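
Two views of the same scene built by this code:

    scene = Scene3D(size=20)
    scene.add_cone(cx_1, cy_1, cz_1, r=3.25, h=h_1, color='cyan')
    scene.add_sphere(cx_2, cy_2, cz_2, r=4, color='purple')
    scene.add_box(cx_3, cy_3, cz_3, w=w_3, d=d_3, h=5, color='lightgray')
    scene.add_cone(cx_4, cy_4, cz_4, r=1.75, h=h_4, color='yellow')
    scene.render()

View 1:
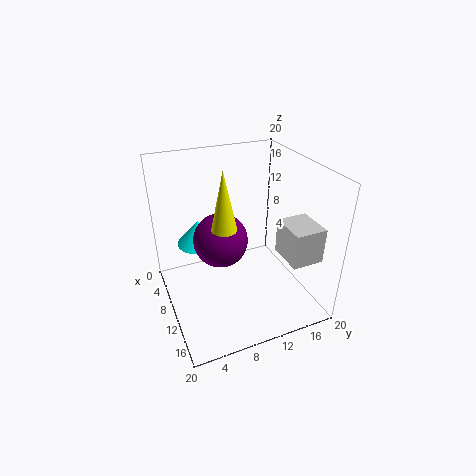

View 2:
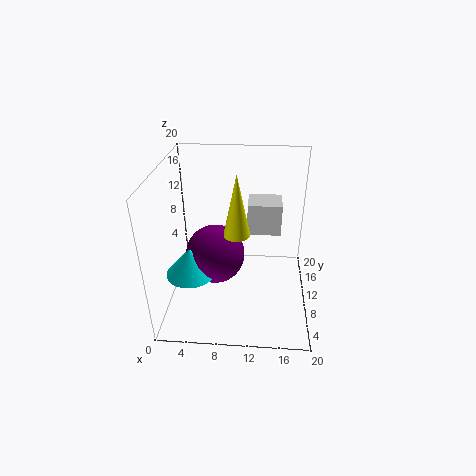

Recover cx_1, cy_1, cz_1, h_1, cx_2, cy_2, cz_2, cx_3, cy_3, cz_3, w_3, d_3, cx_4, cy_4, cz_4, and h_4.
cx_1 = 4
cy_1 = 6
cz_1 = 6.75
h_1 = 3.75
cx_2 = 7
cy_2 = 8.5
cz_2 = 8.25
cx_3 = 11
cy_3 = 15.5
cz_3 = 7.25
w_3 = 5.25
d_3 = 4.5
cx_4 = 10
cy_4 = 8
cz_4 = 11.75
h_4 = 8.25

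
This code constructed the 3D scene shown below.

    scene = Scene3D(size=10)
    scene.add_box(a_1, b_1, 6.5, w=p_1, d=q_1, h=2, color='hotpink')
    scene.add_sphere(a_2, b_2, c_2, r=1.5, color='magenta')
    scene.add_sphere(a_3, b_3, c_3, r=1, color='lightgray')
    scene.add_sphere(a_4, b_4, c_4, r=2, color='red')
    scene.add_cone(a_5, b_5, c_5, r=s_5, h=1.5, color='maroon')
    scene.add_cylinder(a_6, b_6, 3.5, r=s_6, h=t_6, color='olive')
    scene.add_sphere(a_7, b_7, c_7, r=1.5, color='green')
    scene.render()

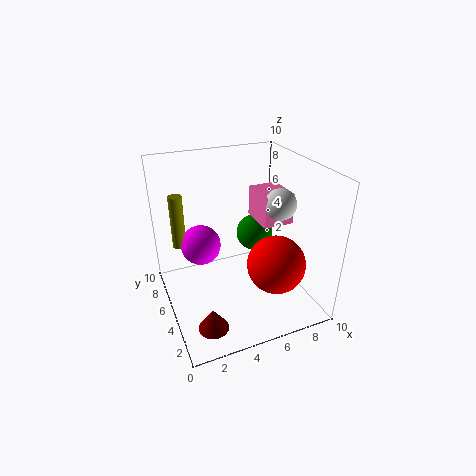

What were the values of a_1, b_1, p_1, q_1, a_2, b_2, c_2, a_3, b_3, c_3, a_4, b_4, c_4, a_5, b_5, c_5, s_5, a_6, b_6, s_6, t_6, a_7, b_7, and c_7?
a_1 = 6
b_1 = 3
p_1 = 2
q_1 = 2.5
a_2 = 3
b_2 = 7.5
c_2 = 3.5
a_3 = 7
b_3 = 3
c_3 = 8
a_4 = 7
b_4 = 3
c_4 = 3.5
a_5 = 2
b_5 = 2
c_5 = 0.5
s_5 = 1
a_6 = 1.5
b_6 = 8
s_6 = 0.5
t_6 = 4
a_7 = 8
b_7 = 8.5
c_7 = 3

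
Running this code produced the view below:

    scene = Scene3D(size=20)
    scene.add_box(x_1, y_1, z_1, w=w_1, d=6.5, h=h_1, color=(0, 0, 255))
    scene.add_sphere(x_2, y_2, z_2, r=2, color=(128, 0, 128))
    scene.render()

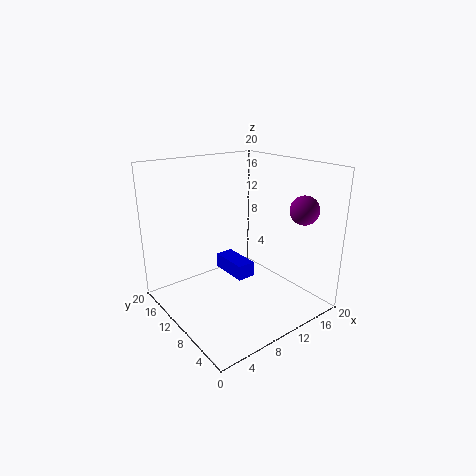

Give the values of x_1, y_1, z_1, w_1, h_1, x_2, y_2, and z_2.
x_1 = 13; y_1 = 13.5; z_1 = 0.5; w_1 = 3; h_1 = 2.5; x_2 = 17; y_2 = 4.5; z_2 = 14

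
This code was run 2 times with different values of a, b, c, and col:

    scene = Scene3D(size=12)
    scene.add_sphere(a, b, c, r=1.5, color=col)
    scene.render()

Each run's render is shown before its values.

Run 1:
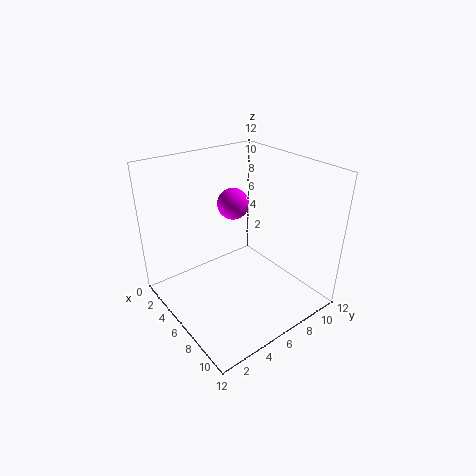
a = 2
b = 8.5
c = 7
col = 'magenta'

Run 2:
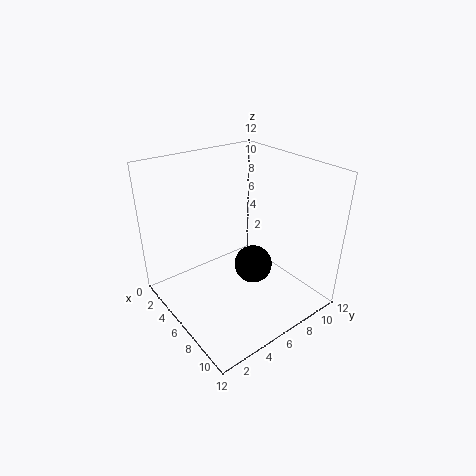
a = 8
b = 6
c = 4.5
col = 'black'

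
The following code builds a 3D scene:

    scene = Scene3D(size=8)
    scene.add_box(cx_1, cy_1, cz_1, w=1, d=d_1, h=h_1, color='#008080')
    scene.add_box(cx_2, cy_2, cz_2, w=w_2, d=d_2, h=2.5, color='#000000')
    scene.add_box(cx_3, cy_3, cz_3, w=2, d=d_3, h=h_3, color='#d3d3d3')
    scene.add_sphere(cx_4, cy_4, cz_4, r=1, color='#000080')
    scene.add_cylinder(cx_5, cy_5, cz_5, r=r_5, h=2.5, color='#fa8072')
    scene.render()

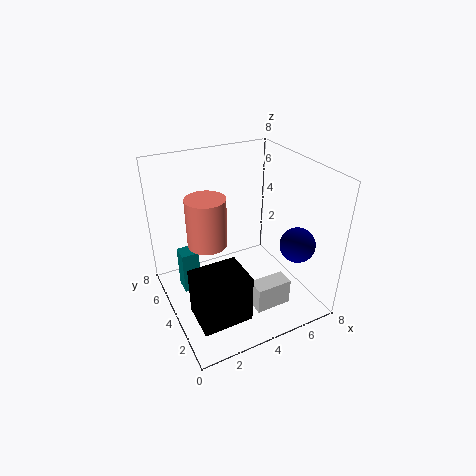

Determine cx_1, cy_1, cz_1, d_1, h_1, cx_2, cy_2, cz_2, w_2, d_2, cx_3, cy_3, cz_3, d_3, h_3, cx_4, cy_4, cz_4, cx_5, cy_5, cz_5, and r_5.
cx_1 = 1, cy_1 = 5, cz_1 = 0.5, d_1 = 1, h_1 = 2.5, cx_2 = 0.5, cy_2 = 0.5, cz_2 = 1.5, w_2 = 2.5, d_2 = 2, cx_3 = 4, cy_3 = 1.5, cz_3 = 0.5, d_3 = 1, h_3 = 1.5, cx_4 = 7, cy_4 = 2.5, cz_4 = 3.5, cx_5 = 2, cy_5 = 3.5, cz_5 = 4.5, r_5 = 1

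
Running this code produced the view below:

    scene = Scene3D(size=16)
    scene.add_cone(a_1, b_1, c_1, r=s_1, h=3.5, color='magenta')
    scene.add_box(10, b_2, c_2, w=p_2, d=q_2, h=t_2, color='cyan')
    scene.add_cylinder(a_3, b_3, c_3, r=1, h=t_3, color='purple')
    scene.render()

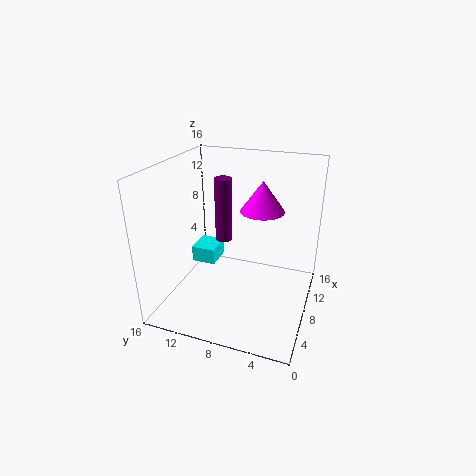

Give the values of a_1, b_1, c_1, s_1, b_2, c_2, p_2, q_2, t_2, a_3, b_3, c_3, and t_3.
a_1 = 10.5, b_1 = 6, c_1 = 10.5, s_1 = 2.5, b_2 = 12, c_2 = 2.5, p_2 = 3.5, q_2 = 3, t_2 = 2, a_3 = 10, b_3 = 10.5, c_3 = 6.5, t_3 = 7.5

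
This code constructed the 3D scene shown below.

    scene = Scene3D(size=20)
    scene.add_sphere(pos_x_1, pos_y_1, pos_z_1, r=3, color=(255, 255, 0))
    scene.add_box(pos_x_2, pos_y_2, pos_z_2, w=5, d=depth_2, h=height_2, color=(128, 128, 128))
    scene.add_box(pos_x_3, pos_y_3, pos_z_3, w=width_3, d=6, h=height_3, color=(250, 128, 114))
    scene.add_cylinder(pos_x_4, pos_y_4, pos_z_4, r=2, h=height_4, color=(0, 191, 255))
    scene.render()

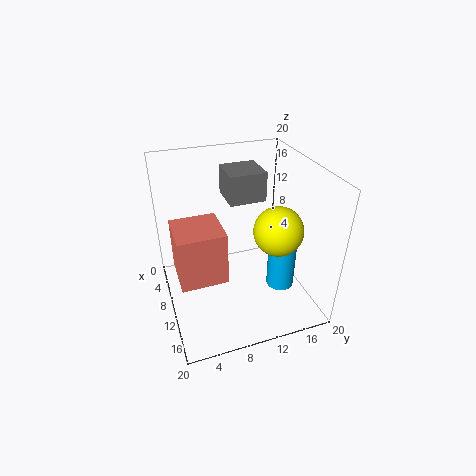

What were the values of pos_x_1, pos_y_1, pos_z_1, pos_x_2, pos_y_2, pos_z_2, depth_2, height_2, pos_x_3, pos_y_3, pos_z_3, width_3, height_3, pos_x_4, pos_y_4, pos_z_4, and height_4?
pos_x_1 = 16
pos_y_1 = 13
pos_z_1 = 14
pos_x_2 = 5
pos_y_2 = 9
pos_z_2 = 15
depth_2 = 5
height_2 = 4
pos_x_3 = 9
pos_y_3 = 1
pos_z_3 = 7
width_3 = 6
height_3 = 7
pos_x_4 = 12
pos_y_4 = 16
pos_z_4 = 2
height_4 = 9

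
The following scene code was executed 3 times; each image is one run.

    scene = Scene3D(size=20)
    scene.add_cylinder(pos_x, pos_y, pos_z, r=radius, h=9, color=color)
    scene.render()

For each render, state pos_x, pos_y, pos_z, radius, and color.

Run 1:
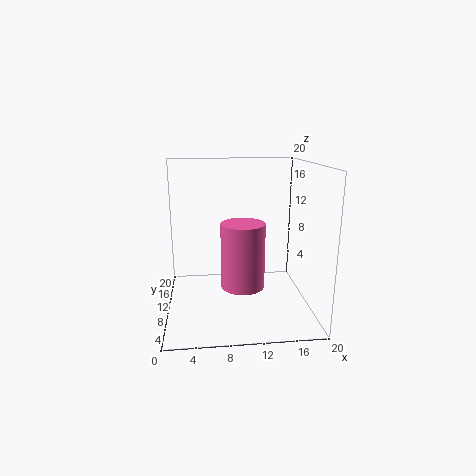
pos_x = 10.5, pos_y = 8.5, pos_z = 3.5, radius = 3, color = 'hotpink'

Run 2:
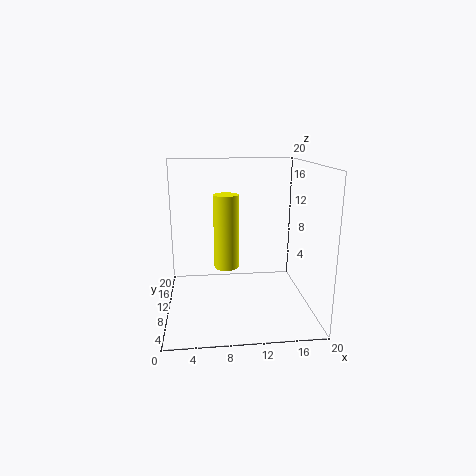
pos_x = 8, pos_y = 5, pos_z = 8, radius = 1.5, color = 'yellow'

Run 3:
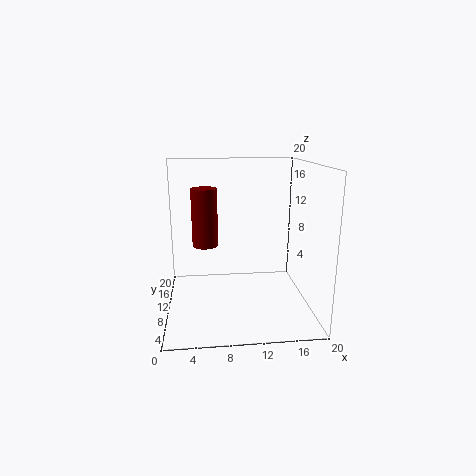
pos_x = 5.5, pos_y = 16, pos_z = 7, radius = 2, color = 'maroon'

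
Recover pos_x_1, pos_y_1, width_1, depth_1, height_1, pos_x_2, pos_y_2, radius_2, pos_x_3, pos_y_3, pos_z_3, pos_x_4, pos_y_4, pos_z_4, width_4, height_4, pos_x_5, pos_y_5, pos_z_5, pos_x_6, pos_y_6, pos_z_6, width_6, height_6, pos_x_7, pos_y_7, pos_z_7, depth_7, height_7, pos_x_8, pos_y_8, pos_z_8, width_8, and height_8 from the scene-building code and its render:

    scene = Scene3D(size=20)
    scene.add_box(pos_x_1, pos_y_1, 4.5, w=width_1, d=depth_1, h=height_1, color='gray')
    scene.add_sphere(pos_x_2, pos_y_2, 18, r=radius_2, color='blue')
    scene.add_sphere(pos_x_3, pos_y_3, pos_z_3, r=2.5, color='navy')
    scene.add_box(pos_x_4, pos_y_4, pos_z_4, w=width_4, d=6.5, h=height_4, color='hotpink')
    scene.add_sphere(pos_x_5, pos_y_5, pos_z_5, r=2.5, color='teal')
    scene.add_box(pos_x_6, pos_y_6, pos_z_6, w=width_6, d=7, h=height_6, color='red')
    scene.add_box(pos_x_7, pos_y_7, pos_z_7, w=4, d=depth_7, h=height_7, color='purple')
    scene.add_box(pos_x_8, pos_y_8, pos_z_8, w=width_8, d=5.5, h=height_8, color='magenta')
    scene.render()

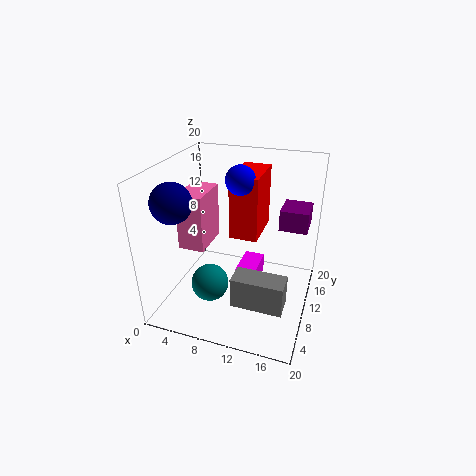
pos_x_1 = 11.5, pos_y_1 = 2.5, width_1 = 6.5, depth_1 = 3, height_1 = 4, pos_x_2 = 10, pos_y_2 = 11, radius_2 = 2, pos_x_3 = 4, pos_y_3 = 3.5, pos_z_3 = 17, pos_x_4 = 0.5, pos_y_4 = 10, pos_z_4 = 6.5, width_4 = 4, height_4 = 8.5, pos_x_5 = 7.5, pos_y_5 = 5.5, pos_z_5 = 5, pos_x_6 = 8.5, pos_y_6 = 10.5, pos_z_6 = 9.5, width_6 = 4, height_6 = 9, pos_x_7 = 15, pos_y_7 = 13, pos_z_7 = 10.5, depth_7 = 4.5, height_7 = 3, pos_x_8 = 9.5, pos_y_8 = 10, pos_z_8 = 1.5, width_8 = 3, height_8 = 3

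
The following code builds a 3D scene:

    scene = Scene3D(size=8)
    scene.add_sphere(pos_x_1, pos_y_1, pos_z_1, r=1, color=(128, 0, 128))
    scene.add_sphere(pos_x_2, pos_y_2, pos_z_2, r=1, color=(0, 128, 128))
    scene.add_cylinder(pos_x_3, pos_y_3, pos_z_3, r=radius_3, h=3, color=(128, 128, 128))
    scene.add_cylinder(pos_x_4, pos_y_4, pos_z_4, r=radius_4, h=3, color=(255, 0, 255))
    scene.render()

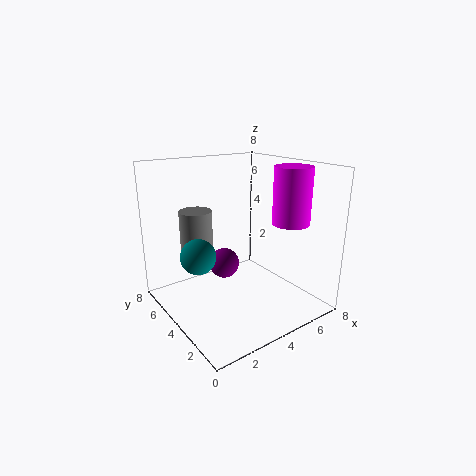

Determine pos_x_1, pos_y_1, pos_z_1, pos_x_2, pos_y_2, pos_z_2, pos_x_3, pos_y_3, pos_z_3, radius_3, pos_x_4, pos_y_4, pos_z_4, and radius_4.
pos_x_1 = 5; pos_y_1 = 7; pos_z_1 = 1; pos_x_2 = 2; pos_y_2 = 5; pos_z_2 = 3; pos_x_3 = 3; pos_y_3 = 7; pos_z_3 = 2; radius_3 = 1; pos_x_4 = 6; pos_y_4 = 2; pos_z_4 = 5; radius_4 = 1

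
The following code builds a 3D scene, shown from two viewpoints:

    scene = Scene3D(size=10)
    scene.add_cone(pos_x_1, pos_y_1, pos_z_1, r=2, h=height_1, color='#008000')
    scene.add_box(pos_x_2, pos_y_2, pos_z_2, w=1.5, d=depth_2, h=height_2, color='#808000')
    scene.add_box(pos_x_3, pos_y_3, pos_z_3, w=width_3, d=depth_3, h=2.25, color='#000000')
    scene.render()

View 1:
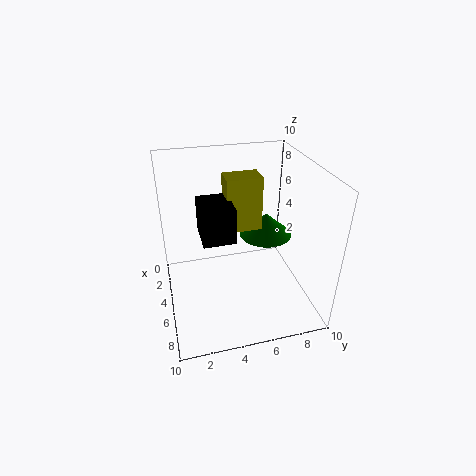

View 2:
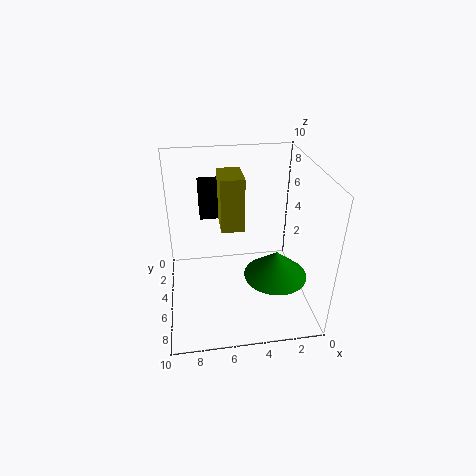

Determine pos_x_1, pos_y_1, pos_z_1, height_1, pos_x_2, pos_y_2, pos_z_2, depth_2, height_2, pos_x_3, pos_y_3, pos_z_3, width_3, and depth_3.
pos_x_1 = 3; pos_y_1 = 7.75; pos_z_1 = 3.75; height_1 = 1.75; pos_x_2 = 4.75; pos_y_2 = 4; pos_z_2 = 6.25; depth_2 = 2.25; height_2 = 3.5; pos_x_3 = 5; pos_y_3 = 2.25; pos_z_3 = 6.25; width_3 = 2.5; depth_3 = 2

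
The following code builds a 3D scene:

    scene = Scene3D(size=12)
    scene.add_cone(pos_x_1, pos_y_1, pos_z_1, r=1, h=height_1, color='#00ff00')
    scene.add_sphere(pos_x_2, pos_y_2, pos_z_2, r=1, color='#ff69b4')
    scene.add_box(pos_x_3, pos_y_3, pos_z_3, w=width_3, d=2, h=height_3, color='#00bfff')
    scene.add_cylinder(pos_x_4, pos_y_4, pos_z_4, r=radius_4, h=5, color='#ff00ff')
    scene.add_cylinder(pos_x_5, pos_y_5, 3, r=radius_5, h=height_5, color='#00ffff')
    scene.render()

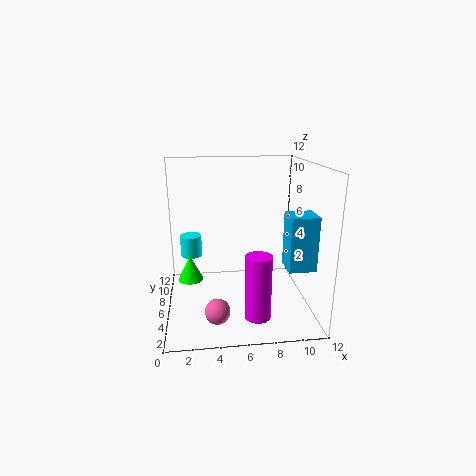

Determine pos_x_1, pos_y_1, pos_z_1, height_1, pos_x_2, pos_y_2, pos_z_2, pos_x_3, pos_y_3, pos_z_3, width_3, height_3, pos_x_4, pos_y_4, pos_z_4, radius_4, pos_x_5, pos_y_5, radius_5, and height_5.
pos_x_1 = 2
pos_y_1 = 5
pos_z_1 = 3
height_1 = 2
pos_x_2 = 4
pos_y_2 = 3
pos_z_2 = 1
pos_x_3 = 9
pos_y_3 = 1
pos_z_3 = 5
width_3 = 2
height_3 = 4
pos_x_4 = 7
pos_y_4 = 2
pos_z_4 = 1
radius_4 = 1
pos_x_5 = 2
pos_y_5 = 10
radius_5 = 1
height_5 = 2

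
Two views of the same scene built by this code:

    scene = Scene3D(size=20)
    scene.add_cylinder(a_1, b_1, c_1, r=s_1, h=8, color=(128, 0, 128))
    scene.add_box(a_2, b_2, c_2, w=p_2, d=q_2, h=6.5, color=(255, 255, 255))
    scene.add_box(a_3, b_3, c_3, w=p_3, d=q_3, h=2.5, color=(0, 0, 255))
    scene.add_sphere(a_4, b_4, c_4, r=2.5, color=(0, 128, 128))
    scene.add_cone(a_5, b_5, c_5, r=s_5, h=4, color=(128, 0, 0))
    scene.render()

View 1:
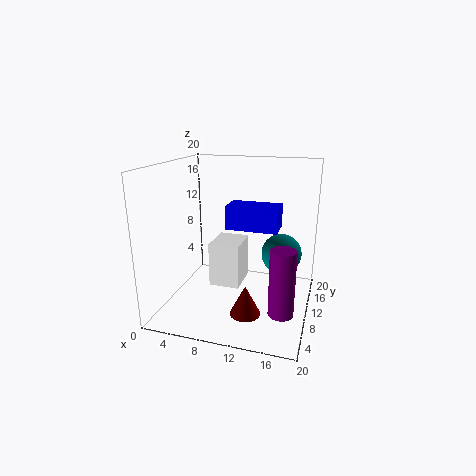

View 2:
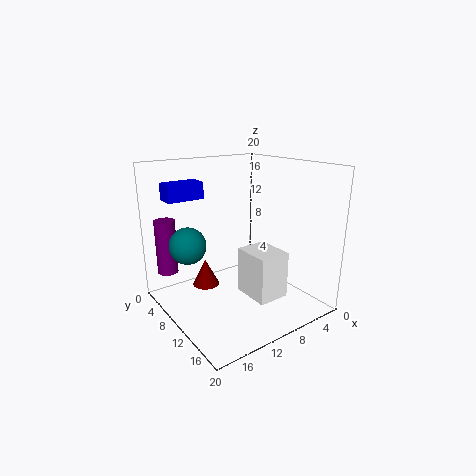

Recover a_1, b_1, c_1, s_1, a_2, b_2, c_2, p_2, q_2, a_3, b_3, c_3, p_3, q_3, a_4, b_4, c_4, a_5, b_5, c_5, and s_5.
a_1 = 17.5, b_1 = 2.5, c_1 = 4, s_1 = 1.5, a_2 = 5.5, b_2 = 10, c_2 = 2, p_2 = 4.5, q_2 = 5.5, a_3 = 11.5, b_3 = 0.5, c_3 = 14.5, p_3 = 5.5, q_3 = 3, a_4 = 16.5, b_4 = 7.5, c_4 = 9.5, a_5 = 12.5, b_5 = 5, c_5 = 1.5, s_5 = 2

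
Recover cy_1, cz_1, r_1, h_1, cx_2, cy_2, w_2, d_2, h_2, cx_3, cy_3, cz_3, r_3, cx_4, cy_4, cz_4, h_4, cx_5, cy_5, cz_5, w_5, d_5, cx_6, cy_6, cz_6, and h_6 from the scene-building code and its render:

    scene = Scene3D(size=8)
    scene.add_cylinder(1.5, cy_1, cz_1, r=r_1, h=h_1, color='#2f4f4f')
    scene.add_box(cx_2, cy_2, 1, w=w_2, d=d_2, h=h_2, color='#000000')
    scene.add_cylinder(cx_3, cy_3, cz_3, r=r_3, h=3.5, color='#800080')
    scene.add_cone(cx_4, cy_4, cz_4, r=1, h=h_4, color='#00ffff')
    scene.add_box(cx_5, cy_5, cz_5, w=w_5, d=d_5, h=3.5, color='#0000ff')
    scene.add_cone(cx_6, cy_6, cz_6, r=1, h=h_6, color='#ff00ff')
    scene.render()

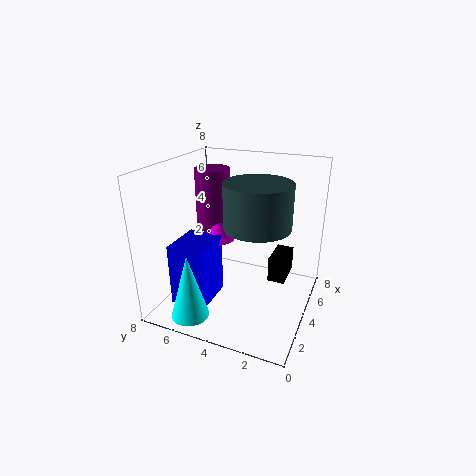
cy_1 = 2, cz_1 = 6, r_1 = 1.5, h_1 = 2, cx_2 = 5, cy_2 = 1.5, w_2 = 2, d_2 = 1, h_2 = 1.5, cx_3 = 5, cy_3 = 6, cz_3 = 4, r_3 = 1, cx_4 = 1, cy_4 = 5.5, cz_4 = 0.5, h_4 = 3.5, cx_5 = 1.5, cy_5 = 5, cz_5 = 0.5, w_5 = 2.5, d_5 = 2, cx_6 = 4.5, cy_6 = 5.5, cz_6 = 3.5, h_6 = 1.5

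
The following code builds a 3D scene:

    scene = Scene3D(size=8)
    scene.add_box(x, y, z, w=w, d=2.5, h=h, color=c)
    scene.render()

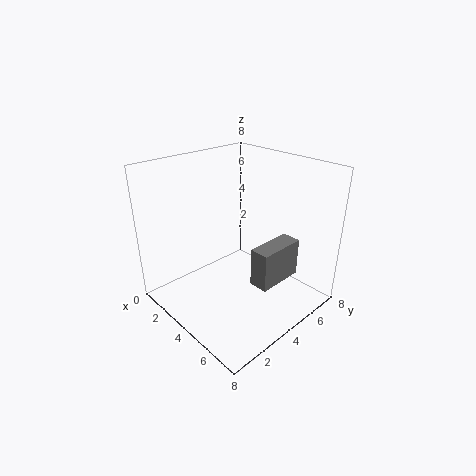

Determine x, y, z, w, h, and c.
x = 6; y = 3; z = 2.5; w = 1; h = 2; c = 'gray'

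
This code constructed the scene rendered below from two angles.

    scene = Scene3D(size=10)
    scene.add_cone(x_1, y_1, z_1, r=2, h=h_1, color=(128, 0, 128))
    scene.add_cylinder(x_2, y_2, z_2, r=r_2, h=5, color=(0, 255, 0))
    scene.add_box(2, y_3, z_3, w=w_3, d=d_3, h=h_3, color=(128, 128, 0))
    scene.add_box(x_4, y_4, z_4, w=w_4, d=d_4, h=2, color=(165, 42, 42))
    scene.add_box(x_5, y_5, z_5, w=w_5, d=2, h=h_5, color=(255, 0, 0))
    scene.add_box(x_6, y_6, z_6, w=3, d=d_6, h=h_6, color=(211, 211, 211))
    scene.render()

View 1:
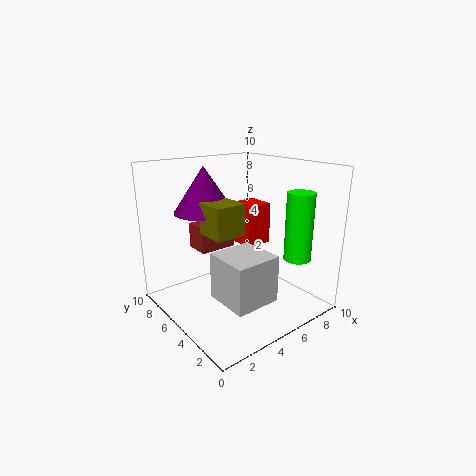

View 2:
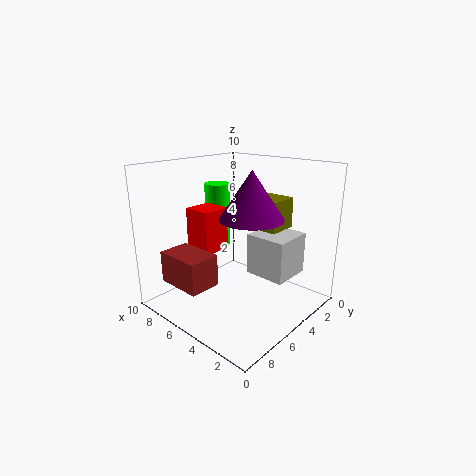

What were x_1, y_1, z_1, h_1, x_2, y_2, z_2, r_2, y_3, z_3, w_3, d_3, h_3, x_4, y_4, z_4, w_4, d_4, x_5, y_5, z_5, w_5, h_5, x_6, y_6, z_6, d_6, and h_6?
x_1 = 3; y_1 = 6; z_1 = 7; h_1 = 3; x_2 = 9; y_2 = 3; z_2 = 3; r_2 = 1; y_3 = 3; z_3 = 6; w_3 = 2; d_3 = 2; h_3 = 2; x_4 = 4; y_4 = 8; z_4 = 3; w_4 = 3; d_4 = 2; x_5 = 6; y_5 = 5; z_5 = 4; w_5 = 2; h_5 = 3; x_6 = 2; y_6 = 1; z_6 = 2; d_6 = 3; h_6 = 3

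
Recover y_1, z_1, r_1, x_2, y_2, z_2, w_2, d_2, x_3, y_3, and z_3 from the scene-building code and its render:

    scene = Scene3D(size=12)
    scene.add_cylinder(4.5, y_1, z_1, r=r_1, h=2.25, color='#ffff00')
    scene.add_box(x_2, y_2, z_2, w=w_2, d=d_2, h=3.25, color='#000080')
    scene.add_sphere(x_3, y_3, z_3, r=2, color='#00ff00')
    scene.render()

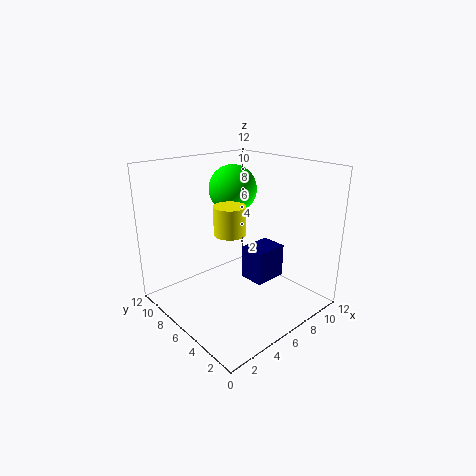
y_1 = 5.25, z_1 = 7, r_1 = 1.25, x_2 = 8.75, y_2 = 6, z_2 = 0.25, w_2 = 3.25, d_2 = 2.5, x_3 = 6.75, y_3 = 7.5, z_3 = 9.75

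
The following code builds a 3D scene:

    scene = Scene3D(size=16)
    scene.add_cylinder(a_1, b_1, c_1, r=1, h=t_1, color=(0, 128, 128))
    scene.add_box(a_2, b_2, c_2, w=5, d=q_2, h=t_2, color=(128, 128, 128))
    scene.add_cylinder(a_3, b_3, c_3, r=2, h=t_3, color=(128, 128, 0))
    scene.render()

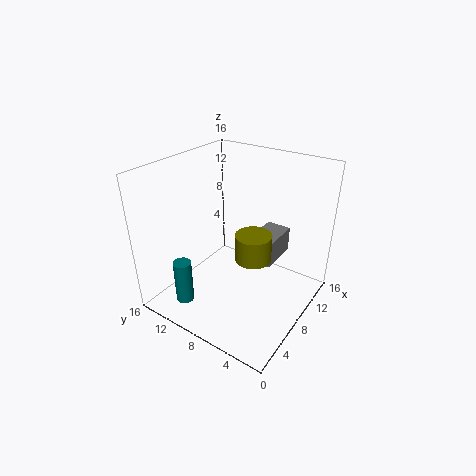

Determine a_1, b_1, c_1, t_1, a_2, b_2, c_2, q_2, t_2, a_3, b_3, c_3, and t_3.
a_1 = 3; b_1 = 12; c_1 = 1; t_1 = 5; a_2 = 10; b_2 = 5; c_2 = 4; q_2 = 3; t_2 = 3; a_3 = 8; b_3 = 6; c_3 = 6; t_3 = 3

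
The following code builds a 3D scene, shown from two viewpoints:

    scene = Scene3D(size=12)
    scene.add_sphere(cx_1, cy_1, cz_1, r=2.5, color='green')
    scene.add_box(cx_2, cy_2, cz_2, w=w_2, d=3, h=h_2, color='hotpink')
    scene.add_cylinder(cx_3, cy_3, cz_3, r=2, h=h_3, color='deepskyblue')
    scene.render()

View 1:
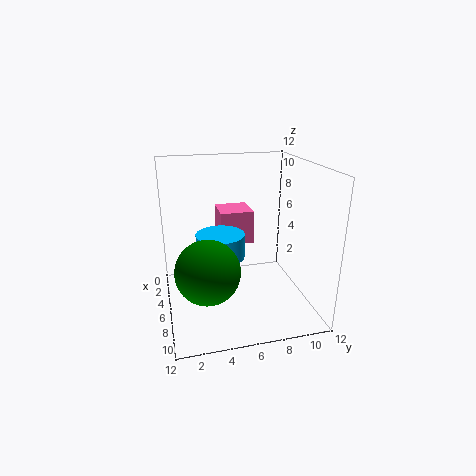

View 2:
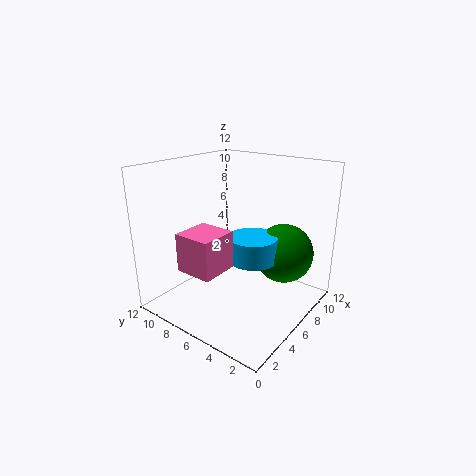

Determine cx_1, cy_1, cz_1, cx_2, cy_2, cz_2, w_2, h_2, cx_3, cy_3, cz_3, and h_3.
cx_1 = 8.5, cy_1 = 3, cz_1 = 4.5, cx_2 = 1, cy_2 = 5, cz_2 = 4.5, w_2 = 3, h_2 = 3, cx_3 = 6, cy_3 = 4.5, cz_3 = 4.5, h_3 = 2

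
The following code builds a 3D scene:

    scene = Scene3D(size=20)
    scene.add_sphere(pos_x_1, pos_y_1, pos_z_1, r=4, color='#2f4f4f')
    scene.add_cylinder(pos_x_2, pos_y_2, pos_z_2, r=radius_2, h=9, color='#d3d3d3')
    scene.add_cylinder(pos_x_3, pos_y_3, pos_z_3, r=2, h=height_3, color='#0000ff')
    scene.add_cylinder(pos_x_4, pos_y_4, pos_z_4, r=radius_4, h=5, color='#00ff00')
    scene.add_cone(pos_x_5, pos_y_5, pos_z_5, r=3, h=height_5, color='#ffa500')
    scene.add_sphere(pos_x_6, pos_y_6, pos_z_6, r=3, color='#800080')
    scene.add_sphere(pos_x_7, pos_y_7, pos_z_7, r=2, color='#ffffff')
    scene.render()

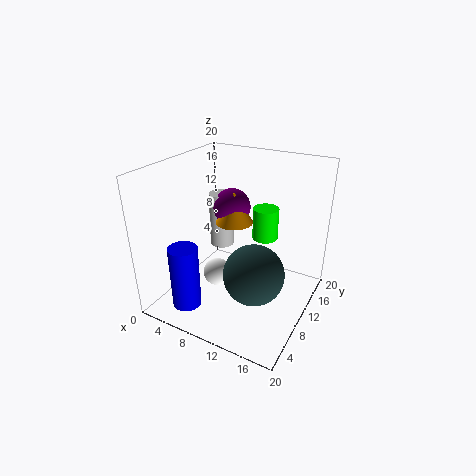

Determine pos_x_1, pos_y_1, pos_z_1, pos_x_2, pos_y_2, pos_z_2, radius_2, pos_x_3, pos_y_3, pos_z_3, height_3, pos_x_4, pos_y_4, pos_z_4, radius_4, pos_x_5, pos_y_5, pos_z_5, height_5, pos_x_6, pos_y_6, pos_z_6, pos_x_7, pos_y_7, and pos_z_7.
pos_x_1 = 14; pos_y_1 = 7; pos_z_1 = 7; pos_x_2 = 3; pos_y_2 = 17; pos_z_2 = 4; radius_2 = 2; pos_x_3 = 5; pos_y_3 = 4; pos_z_3 = 1; height_3 = 9; pos_x_4 = 11; pos_y_4 = 17; pos_z_4 = 7; radius_4 = 2; pos_x_5 = 6; pos_y_5 = 16; pos_z_5 = 9; height_5 = 5; pos_x_6 = 5; pos_y_6 = 17; pos_z_6 = 11; pos_x_7 = 7; pos_y_7 = 9; pos_z_7 = 4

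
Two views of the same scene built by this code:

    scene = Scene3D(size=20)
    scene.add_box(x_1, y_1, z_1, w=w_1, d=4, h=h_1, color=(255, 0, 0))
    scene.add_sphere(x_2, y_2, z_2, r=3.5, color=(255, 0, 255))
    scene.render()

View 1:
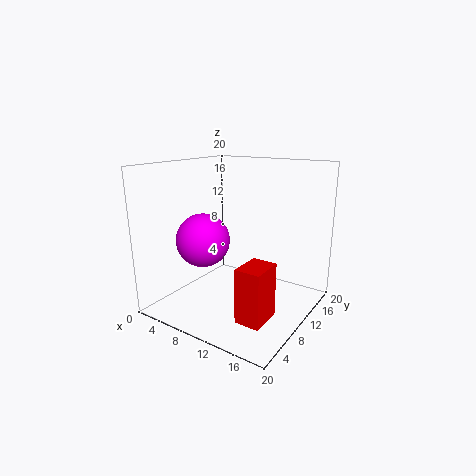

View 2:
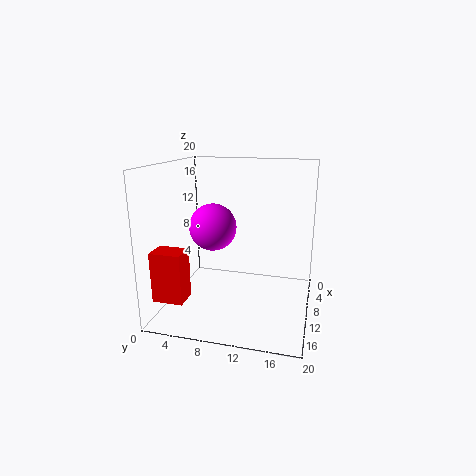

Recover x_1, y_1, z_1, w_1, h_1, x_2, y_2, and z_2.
x_1 = 15.5, y_1 = 1, z_1 = 3.5, w_1 = 3, h_1 = 6.5, x_2 = 7.5, y_2 = 5.5, z_2 = 10.5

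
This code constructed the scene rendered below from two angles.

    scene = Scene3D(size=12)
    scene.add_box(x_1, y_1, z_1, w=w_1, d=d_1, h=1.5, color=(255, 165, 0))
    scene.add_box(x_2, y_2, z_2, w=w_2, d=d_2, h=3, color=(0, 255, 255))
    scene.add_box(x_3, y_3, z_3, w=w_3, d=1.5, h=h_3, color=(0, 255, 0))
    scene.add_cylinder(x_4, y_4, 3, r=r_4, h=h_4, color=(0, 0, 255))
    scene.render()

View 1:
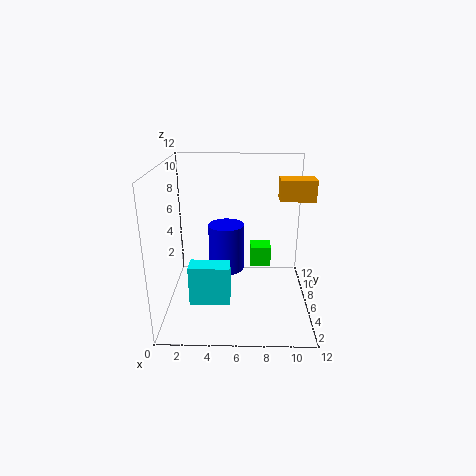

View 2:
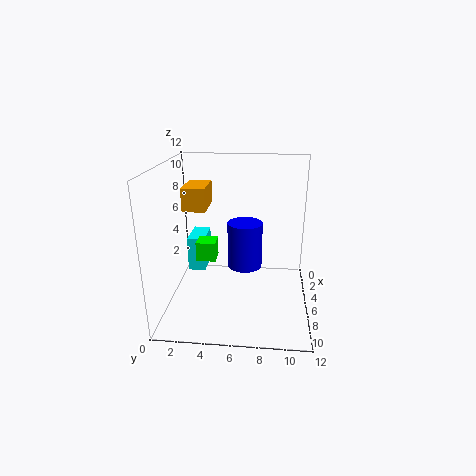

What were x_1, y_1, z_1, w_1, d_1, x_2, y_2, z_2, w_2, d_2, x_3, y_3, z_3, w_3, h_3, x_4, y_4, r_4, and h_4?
x_1 = 9
y_1 = 3
z_1 = 10
w_1 = 2.5
d_1 = 1.5
x_2 = 2.5
y_2 = 1.5
z_2 = 2.5
w_2 = 3
d_2 = 1.5
x_3 = 7
y_3 = 3
z_3 = 5
w_3 = 1.5
h_3 = 1.5
x_4 = 5
y_4 = 6.5
r_4 = 1.5
h_4 = 4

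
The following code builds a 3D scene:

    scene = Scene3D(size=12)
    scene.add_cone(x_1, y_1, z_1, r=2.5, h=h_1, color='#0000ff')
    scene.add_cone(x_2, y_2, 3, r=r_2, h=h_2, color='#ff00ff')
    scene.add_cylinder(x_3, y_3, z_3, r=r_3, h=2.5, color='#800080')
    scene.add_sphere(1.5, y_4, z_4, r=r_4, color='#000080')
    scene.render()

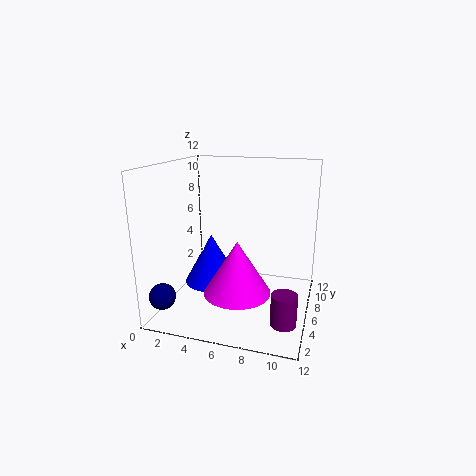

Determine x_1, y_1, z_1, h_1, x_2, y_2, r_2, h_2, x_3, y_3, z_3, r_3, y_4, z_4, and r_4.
x_1 = 3
y_1 = 7.5
z_1 = 1
h_1 = 4.5
x_2 = 7
y_2 = 2.5
r_2 = 2.5
h_2 = 4
x_3 = 10.5
y_3 = 3
z_3 = 0.5
r_3 = 1
y_4 = 1
z_4 = 2.5
r_4 = 1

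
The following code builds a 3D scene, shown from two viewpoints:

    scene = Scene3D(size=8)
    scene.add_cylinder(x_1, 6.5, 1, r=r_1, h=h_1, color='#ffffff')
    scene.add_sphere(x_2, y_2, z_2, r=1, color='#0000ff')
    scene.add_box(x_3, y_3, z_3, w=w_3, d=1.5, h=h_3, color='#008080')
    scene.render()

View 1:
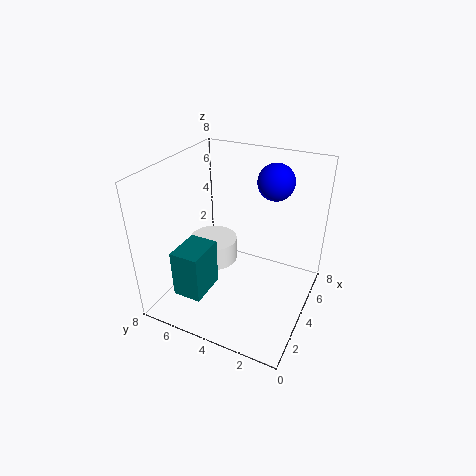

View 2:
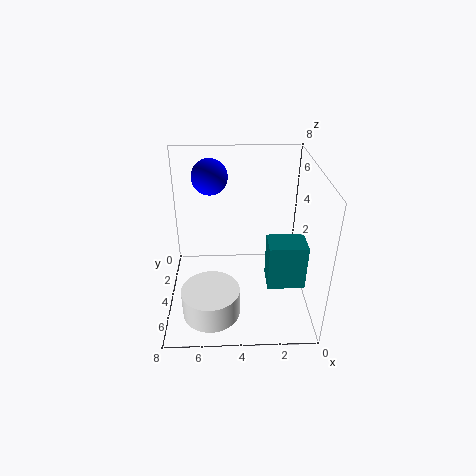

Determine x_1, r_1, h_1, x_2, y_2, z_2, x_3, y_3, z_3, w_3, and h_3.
x_1 = 5.5, r_1 = 1.5, h_1 = 1.5, x_2 = 5.5, y_2 = 2.5, z_2 = 7, x_3 = 0.5, y_3 = 4.5, z_3 = 2, w_3 = 2, h_3 = 2.5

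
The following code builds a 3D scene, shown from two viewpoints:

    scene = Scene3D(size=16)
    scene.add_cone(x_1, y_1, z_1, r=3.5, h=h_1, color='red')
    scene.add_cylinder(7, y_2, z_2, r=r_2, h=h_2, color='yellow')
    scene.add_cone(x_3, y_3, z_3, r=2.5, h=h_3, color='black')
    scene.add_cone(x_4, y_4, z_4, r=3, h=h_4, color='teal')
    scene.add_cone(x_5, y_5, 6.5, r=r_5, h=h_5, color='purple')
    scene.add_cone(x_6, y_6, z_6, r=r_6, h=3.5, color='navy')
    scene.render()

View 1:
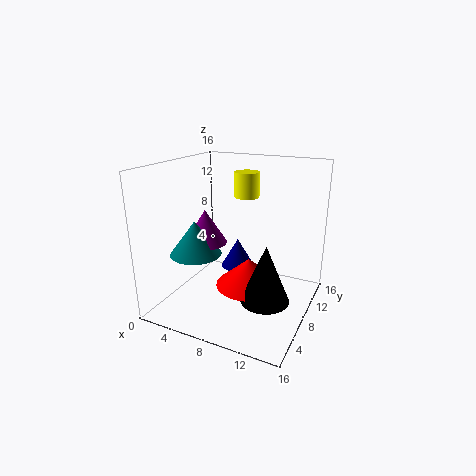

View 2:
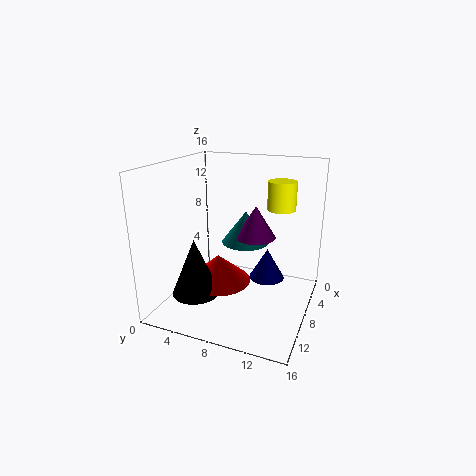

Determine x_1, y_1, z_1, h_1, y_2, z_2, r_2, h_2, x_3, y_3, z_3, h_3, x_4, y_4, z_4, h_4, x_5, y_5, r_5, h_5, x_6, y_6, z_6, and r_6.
x_1 = 10
y_1 = 6.5
z_1 = 3.5
h_1 = 3
y_2 = 12.5
z_2 = 11.5
r_2 = 1.5
h_2 = 3
x_3 = 12.5
y_3 = 5
z_3 = 3
h_3 = 6
x_4 = 3
y_4 = 7
z_4 = 5.5
h_4 = 4
x_5 = 3.5
y_5 = 8.5
r_5 = 2.5
h_5 = 4
x_6 = 6.5
y_6 = 11
z_6 = 3
r_6 = 2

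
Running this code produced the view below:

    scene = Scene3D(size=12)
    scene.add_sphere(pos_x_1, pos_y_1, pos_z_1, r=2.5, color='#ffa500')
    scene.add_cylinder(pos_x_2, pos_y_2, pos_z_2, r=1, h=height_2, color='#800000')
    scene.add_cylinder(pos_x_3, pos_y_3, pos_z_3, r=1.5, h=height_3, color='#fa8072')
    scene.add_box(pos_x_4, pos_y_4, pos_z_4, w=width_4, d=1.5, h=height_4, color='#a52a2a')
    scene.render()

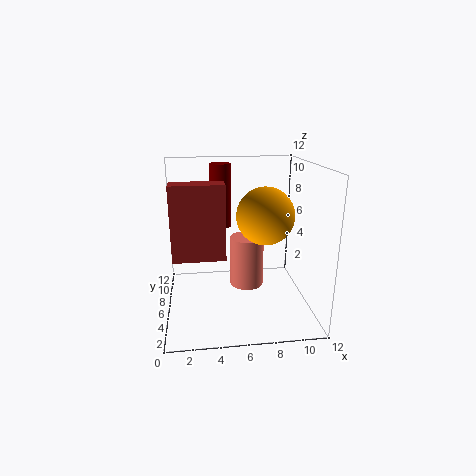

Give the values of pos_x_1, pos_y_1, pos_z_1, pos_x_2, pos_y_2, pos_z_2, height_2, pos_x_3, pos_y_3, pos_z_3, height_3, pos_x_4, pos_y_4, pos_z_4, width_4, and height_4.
pos_x_1 = 8.5; pos_y_1 = 7; pos_z_1 = 7.5; pos_x_2 = 5; pos_y_2 = 11; pos_z_2 = 5.5; height_2 = 6; pos_x_3 = 7; pos_y_3 = 7.5; pos_z_3 = 1; height_3 = 4.5; pos_x_4 = 1; pos_y_4 = 0.5; pos_z_4 = 6.5; width_4 = 3.5; height_4 = 5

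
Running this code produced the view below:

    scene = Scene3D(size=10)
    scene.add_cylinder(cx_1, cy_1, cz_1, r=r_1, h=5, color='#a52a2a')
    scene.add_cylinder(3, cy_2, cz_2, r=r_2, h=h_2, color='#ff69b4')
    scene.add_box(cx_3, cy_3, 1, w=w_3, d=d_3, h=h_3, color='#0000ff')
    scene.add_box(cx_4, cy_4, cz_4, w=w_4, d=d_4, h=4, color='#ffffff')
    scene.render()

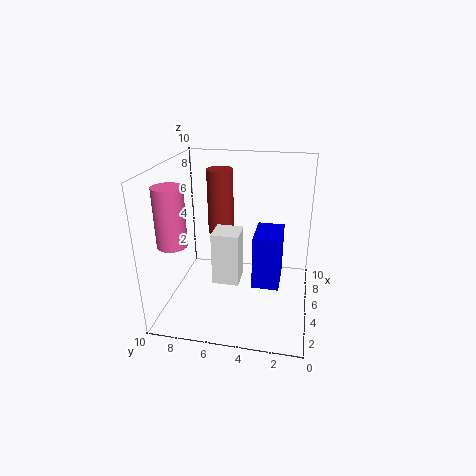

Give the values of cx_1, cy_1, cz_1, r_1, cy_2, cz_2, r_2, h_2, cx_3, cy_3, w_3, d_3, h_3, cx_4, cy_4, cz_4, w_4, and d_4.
cx_1 = 8, cy_1 = 7, cz_1 = 4, r_1 = 1, cy_2 = 9, cz_2 = 5, r_2 = 1, h_2 = 4, cx_3 = 5, cy_3 = 2, w_3 = 3, d_3 = 2, h_3 = 4, cx_4 = 5, cy_4 = 5, cz_4 = 1, w_4 = 2, d_4 = 2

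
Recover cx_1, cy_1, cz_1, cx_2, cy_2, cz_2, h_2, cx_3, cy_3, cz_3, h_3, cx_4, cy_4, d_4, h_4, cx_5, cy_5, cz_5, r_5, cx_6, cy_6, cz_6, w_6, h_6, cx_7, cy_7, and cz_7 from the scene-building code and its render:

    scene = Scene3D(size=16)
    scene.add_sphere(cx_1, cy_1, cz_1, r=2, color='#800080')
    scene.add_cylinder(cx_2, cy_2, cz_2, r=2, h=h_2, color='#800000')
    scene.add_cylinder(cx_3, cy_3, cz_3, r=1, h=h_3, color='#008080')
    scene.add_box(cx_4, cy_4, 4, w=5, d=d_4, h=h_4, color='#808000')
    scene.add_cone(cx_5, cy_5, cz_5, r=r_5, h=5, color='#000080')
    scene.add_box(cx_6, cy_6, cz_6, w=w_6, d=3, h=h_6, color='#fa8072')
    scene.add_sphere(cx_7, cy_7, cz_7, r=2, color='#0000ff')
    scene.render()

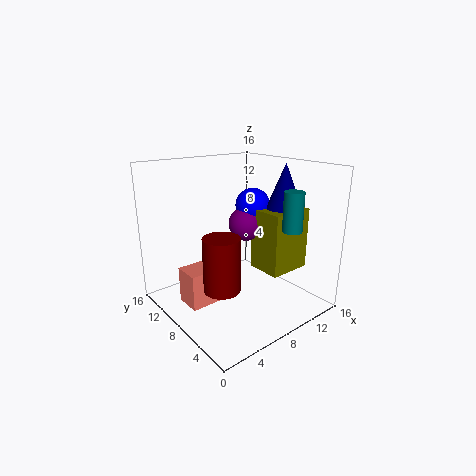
cx_1 = 10; cy_1 = 9; cz_1 = 9; cx_2 = 5; cy_2 = 7; cz_2 = 3; h_2 = 6; cx_3 = 10; cy_3 = 2; cz_3 = 10; h_3 = 4; cx_4 = 10; cy_4 = 4; d_4 = 4; h_4 = 7; cx_5 = 13; cy_5 = 6; cz_5 = 11; r_5 = 2; cx_6 = 2; cy_6 = 8; cz_6 = 1; w_6 = 5; h_6 = 4; cx_7 = 11; cy_7 = 9; cz_7 = 11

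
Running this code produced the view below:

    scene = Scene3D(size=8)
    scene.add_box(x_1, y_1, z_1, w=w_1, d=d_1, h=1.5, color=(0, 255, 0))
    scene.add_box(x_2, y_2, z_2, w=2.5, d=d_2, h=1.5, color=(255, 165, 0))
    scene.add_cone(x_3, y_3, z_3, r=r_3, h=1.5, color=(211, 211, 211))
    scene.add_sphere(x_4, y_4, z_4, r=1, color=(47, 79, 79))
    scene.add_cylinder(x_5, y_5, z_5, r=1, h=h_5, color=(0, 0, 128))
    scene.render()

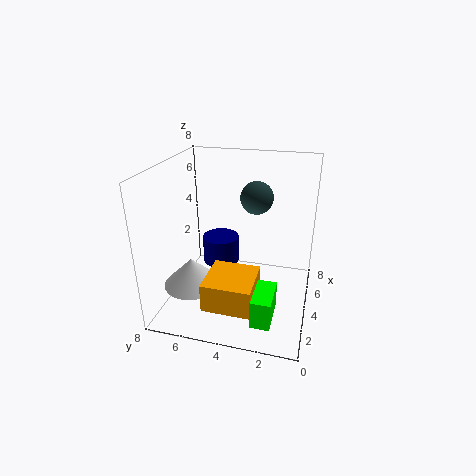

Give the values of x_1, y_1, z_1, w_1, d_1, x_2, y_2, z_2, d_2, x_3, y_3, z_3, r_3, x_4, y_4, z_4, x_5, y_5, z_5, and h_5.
x_1 = 0.5, y_1 = 1.5, z_1 = 1, w_1 = 2, d_1 = 1, x_2 = 0.5, y_2 = 2.5, z_2 = 1.5, d_2 = 2.5, x_3 = 2, y_3 = 6, z_3 = 2, r_3 = 1.5, x_4 = 6.5, y_4 = 3.5, z_4 = 5.5, x_5 = 4, y_5 = 5, z_5 = 2.5, h_5 = 1.5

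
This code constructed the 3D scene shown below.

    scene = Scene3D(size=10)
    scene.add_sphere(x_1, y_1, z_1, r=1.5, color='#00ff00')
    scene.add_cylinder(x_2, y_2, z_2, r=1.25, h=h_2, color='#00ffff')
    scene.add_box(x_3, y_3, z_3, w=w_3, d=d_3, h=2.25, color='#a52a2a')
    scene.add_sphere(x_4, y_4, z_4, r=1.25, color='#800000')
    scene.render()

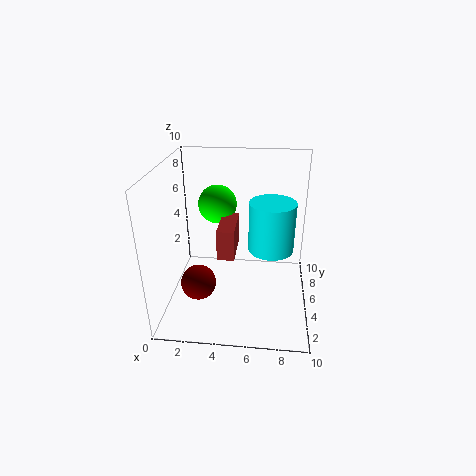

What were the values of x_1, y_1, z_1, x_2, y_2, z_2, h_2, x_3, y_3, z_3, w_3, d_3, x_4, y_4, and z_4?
x_1 = 3, y_1 = 8.5, z_1 = 6, x_2 = 7.25, y_2 = 1.25, z_2 = 6.5, h_2 = 2.75, x_3 = 3.5, y_3 = 4.75, z_3 = 3.25, w_3 = 1.25, d_3 = 3.25, x_4 = 2.25, y_4 = 4, z_4 = 1.75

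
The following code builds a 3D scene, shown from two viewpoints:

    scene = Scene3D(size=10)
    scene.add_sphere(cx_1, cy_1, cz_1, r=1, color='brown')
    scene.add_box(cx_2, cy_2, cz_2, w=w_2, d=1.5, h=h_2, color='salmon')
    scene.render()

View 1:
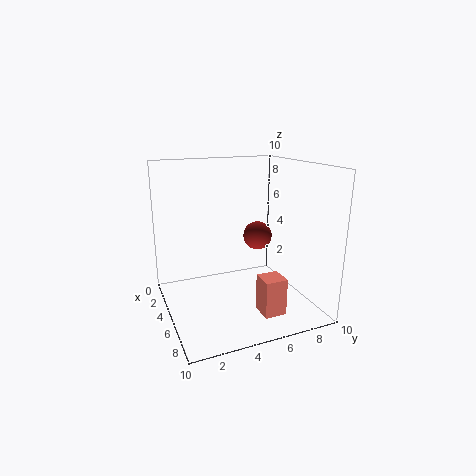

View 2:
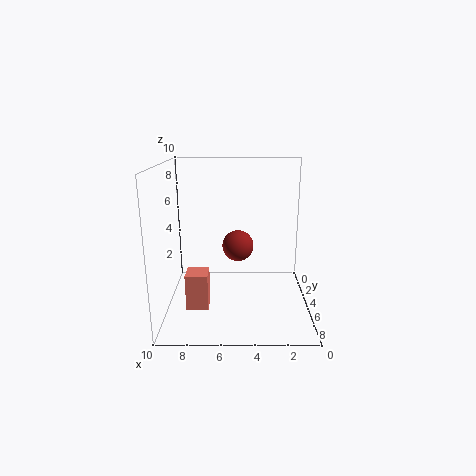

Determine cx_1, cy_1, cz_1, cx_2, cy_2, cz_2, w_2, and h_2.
cx_1 = 5; cy_1 = 6.5; cz_1 = 5; cx_2 = 7; cy_2 = 5.5; cz_2 = 0.5; w_2 = 1.5; h_2 = 2.5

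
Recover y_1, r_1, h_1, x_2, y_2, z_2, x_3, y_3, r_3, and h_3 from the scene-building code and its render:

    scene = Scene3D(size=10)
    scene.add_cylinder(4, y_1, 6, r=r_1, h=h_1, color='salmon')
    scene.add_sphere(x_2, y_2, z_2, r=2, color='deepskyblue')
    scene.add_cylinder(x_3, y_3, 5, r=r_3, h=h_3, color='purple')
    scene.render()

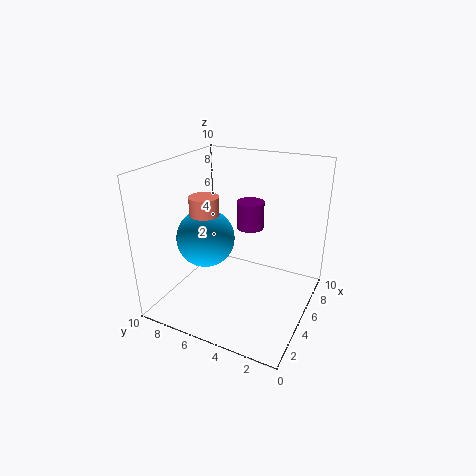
y_1 = 7; r_1 = 1; h_1 = 2; x_2 = 4; y_2 = 7; z_2 = 5; x_3 = 7; y_3 = 5; r_3 = 1; h_3 = 2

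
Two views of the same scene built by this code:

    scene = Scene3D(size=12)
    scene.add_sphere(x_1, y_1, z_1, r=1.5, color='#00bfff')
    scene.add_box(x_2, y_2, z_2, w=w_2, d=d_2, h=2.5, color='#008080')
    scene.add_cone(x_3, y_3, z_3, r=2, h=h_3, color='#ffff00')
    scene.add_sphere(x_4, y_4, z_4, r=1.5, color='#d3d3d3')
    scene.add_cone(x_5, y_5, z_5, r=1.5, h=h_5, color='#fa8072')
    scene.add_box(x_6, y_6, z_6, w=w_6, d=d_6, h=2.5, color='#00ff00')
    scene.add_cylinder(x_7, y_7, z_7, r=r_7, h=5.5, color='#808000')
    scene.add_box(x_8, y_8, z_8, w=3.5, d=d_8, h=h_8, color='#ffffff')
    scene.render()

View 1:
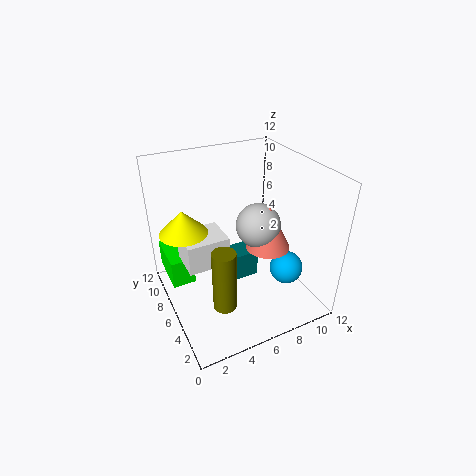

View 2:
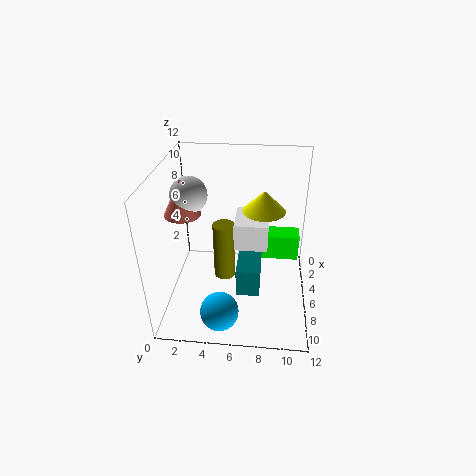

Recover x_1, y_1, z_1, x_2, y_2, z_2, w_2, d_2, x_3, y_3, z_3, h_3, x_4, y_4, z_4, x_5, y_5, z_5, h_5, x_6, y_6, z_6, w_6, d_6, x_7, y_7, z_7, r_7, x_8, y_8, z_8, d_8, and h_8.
x_1 = 10.5; y_1 = 5; z_1 = 2; x_2 = 4.5; y_2 = 6; z_2 = 1.5; w_2 = 3.5; d_2 = 2; x_3 = 2; y_3 = 8; z_3 = 6.5; h_3 = 2; x_4 = 5.5; y_4 = 2; z_4 = 9.5; x_5 = 6; y_5 = 1.5; z_5 = 8; h_5 = 3; x_6 = 0.5; y_6 = 7.5; z_6 = 1.5; w_6 = 2; d_6 = 4; x_7 = 4; y_7 = 4.5; z_7 = 0.5; r_7 = 1; x_8 = 1.5; y_8 = 5.5; z_8 = 4; d_8 = 3; h_8 = 2.5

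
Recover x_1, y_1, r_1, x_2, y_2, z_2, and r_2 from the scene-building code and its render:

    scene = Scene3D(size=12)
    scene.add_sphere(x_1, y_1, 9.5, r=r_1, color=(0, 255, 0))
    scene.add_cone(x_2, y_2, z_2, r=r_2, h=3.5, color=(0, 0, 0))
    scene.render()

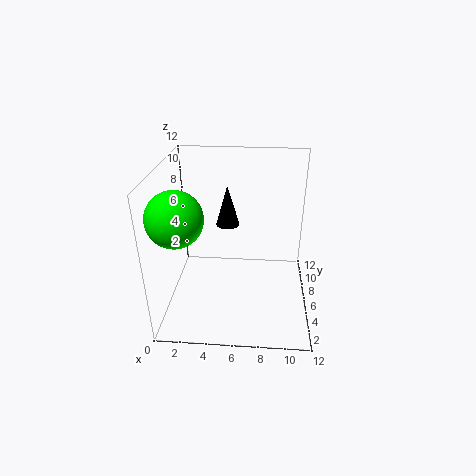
x_1 = 2, y_1 = 2, r_1 = 2, x_2 = 5, y_2 = 7.5, z_2 = 6.5, r_2 = 1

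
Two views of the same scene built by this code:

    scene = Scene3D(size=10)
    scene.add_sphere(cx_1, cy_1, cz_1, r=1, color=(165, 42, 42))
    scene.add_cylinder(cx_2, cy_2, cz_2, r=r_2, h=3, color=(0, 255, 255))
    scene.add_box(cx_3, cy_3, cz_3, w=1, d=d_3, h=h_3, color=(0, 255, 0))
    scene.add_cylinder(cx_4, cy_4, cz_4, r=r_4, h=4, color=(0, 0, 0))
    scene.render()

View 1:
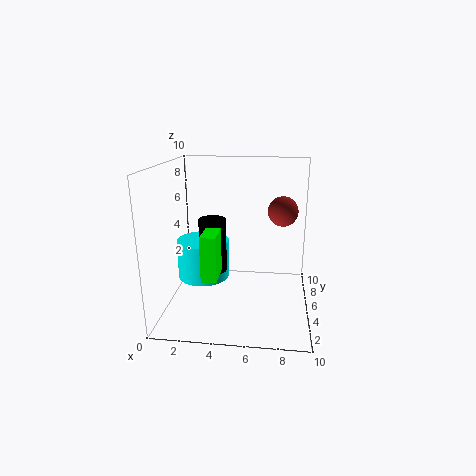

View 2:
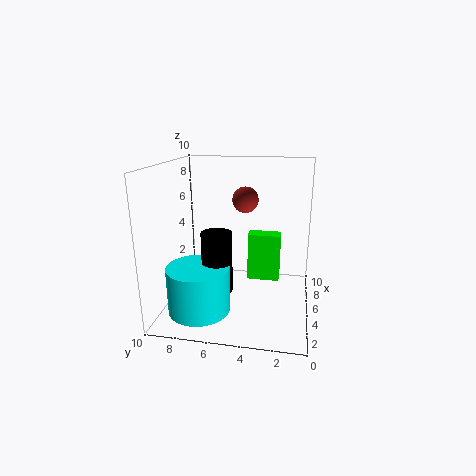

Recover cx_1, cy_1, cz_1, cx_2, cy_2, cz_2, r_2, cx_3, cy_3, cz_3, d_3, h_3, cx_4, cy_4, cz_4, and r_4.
cx_1 = 8, cy_1 = 5, cz_1 = 7, cx_2 = 2, cy_2 = 7, cz_2 = 1, r_2 = 2, cx_3 = 3, cy_3 = 2, cz_3 = 3, d_3 = 2, h_3 = 3, cx_4 = 3, cy_4 = 6, cz_4 = 2, r_4 = 1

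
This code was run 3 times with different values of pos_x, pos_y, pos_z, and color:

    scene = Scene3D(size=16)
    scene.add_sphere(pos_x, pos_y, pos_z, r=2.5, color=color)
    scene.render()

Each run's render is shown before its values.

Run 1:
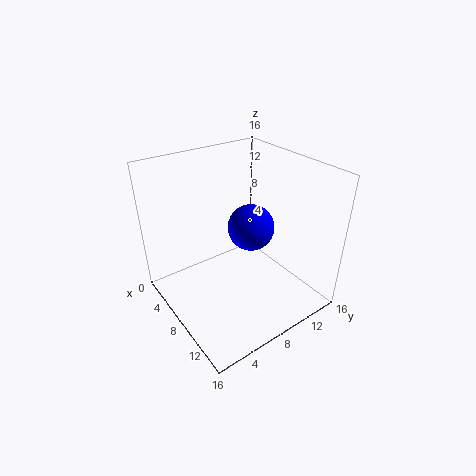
pos_x = 9; pos_y = 9; pos_z = 9.5; color = 'blue'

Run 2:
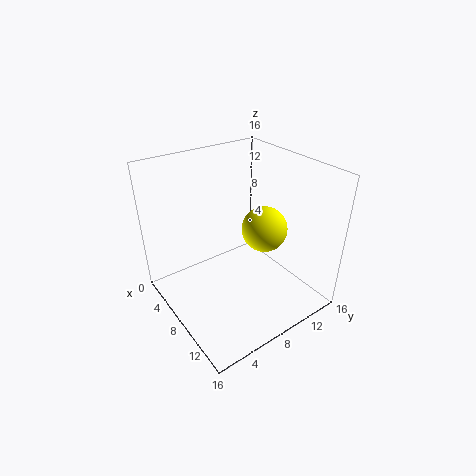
pos_x = 9.5; pos_y = 10.5; pos_z = 9; color = 'yellow'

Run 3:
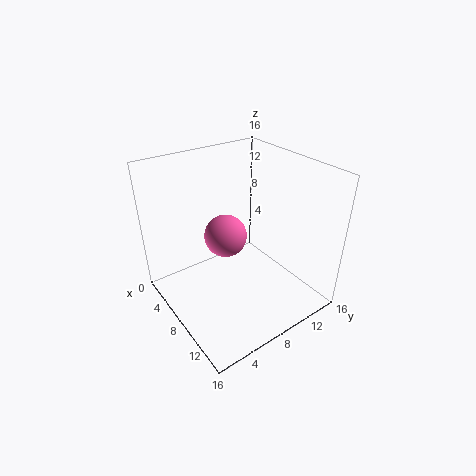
pos_x = 5.5; pos_y = 8; pos_z = 7; color = 'hotpink'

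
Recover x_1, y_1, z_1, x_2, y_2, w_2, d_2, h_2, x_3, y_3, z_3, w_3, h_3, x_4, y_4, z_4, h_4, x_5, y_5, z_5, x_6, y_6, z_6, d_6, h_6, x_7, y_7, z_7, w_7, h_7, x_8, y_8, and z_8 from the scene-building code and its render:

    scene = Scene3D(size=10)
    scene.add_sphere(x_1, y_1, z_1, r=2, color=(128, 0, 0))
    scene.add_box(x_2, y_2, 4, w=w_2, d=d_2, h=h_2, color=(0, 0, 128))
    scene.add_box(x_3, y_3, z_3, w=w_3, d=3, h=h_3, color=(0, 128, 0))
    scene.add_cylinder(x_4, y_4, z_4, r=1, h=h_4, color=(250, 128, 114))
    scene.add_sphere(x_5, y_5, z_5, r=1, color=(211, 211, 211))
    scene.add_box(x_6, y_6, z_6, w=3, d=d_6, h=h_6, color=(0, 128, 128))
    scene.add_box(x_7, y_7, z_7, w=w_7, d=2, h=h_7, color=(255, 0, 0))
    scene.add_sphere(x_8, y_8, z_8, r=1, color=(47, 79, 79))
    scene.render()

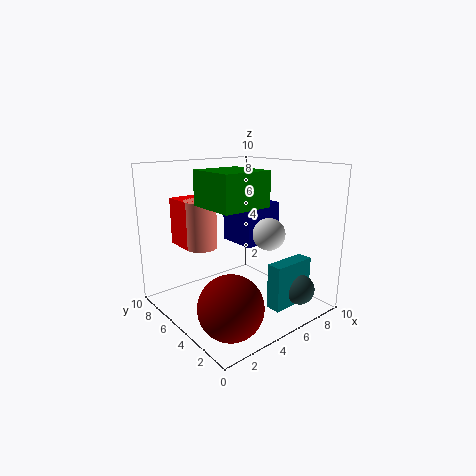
x_1 = 2, y_1 = 2, z_1 = 2, x_2 = 6, y_2 = 5, w_2 = 3, d_2 = 3, h_2 = 3, x_3 = 1, y_3 = 1, z_3 = 8, w_3 = 3, h_3 = 2, x_4 = 2, y_4 = 5, z_4 = 5, h_4 = 3, x_5 = 5, y_5 = 2, z_5 = 6, x_6 = 5, y_6 = 1, z_6 = 1, d_6 = 1, h_6 = 3, x_7 = 1, y_7 = 5, z_7 = 5, w_7 = 2, h_7 = 3, x_8 = 7, y_8 = 1, z_8 = 2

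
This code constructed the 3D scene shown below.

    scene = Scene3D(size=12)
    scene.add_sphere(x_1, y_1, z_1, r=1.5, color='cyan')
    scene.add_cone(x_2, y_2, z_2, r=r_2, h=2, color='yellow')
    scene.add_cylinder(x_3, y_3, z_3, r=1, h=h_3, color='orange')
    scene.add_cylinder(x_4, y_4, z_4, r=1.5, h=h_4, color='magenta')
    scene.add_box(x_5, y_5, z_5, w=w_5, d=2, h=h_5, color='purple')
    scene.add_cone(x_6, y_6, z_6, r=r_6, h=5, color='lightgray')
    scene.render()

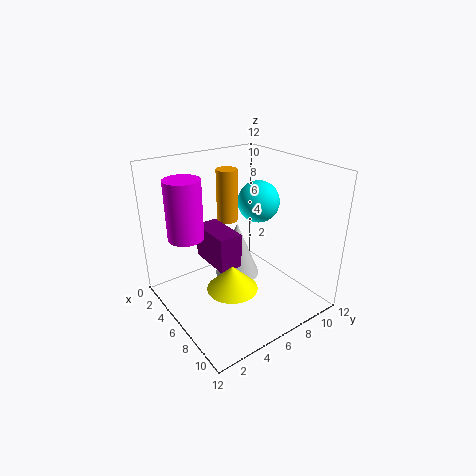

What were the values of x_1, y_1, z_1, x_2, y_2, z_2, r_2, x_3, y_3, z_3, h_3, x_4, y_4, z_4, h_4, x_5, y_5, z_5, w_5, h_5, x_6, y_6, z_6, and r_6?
x_1 = 8.5
y_1 = 6
z_1 = 10
x_2 = 8
y_2 = 4
z_2 = 3
r_2 = 2
x_3 = 1.5
y_3 = 8
z_3 = 5.5
h_3 = 5
x_4 = 3.5
y_4 = 2.5
z_4 = 6
h_4 = 5
x_5 = 2.5
y_5 = 4
z_5 = 3.5
w_5 = 4
h_5 = 3
x_6 = 4.5
y_6 = 7
z_6 = 1.5
r_6 = 2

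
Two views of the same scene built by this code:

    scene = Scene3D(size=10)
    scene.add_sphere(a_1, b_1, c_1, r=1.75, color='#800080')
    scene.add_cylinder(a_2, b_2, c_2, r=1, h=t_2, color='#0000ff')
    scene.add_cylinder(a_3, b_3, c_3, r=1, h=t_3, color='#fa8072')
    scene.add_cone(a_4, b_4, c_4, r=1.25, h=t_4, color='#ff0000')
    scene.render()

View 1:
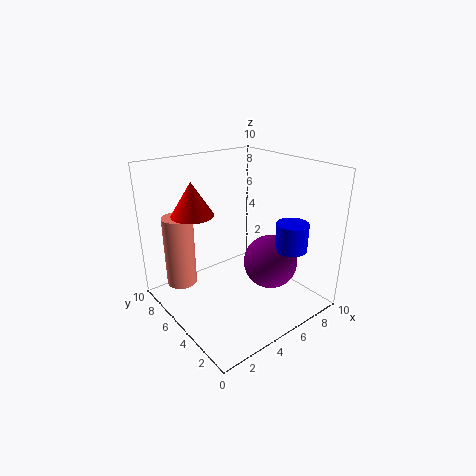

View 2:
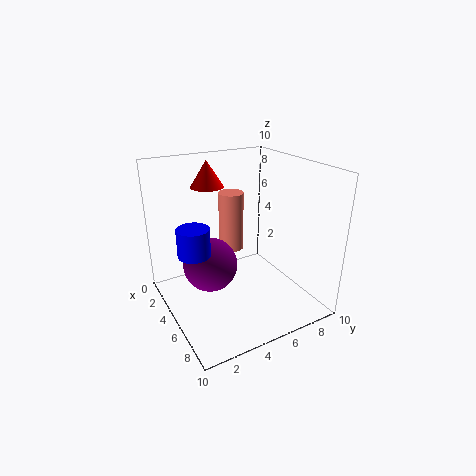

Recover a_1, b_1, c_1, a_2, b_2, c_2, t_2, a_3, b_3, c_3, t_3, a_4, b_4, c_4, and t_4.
a_1 = 5.75
b_1 = 2.5
c_1 = 4
a_2 = 6.25
b_2 = 1.25
c_2 = 5.25
t_2 = 1.75
a_3 = 1.25
b_3 = 6.5
c_3 = 2.25
t_3 = 4.75
a_4 = 1.25
b_4 = 4.5
c_4 = 7.75
t_4 = 2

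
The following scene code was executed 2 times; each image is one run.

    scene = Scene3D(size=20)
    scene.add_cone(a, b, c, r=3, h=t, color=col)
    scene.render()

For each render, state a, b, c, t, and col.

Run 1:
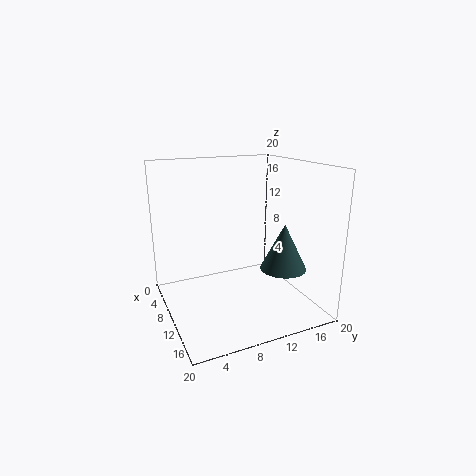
a = 15.5, b = 14, c = 7, t = 6, col = 'darkslategray'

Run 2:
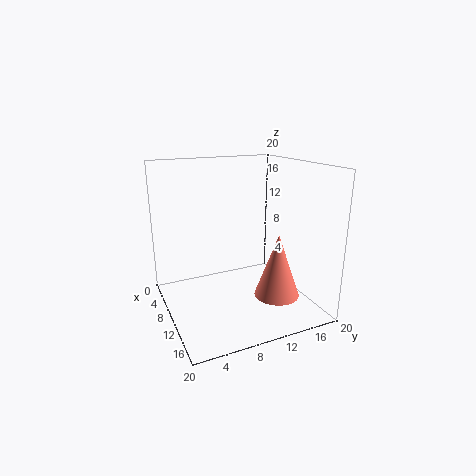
a = 15, b = 13.5, c = 3, t = 8.5, col = 'salmon'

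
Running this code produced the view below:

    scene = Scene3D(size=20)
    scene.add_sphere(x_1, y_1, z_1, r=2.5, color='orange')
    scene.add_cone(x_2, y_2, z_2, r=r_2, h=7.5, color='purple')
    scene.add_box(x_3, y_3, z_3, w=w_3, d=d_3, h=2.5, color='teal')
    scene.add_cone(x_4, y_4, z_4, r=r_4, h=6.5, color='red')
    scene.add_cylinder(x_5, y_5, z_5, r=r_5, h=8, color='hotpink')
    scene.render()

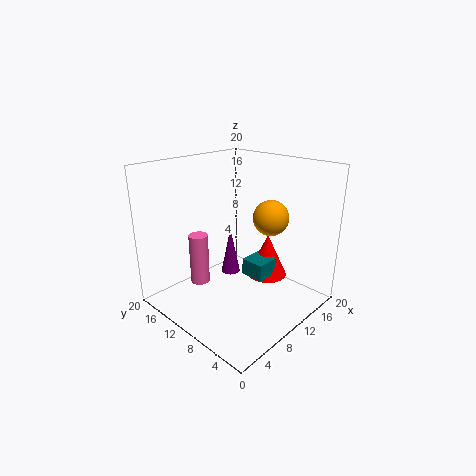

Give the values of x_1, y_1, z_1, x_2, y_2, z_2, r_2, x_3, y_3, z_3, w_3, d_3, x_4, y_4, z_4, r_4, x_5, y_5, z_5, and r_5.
x_1 = 14; y_1 = 7.5; z_1 = 12.5; x_2 = 13.5; y_2 = 15; z_2 = 1.5; r_2 = 1.5; x_3 = 11.5; y_3 = 7; z_3 = 3.5; w_3 = 3.5; d_3 = 3.5; x_4 = 15.5; y_4 = 9; z_4 = 2.5; r_4 = 3; x_5 = 9; y_5 = 17.5; z_5 = 0.5; r_5 = 1.5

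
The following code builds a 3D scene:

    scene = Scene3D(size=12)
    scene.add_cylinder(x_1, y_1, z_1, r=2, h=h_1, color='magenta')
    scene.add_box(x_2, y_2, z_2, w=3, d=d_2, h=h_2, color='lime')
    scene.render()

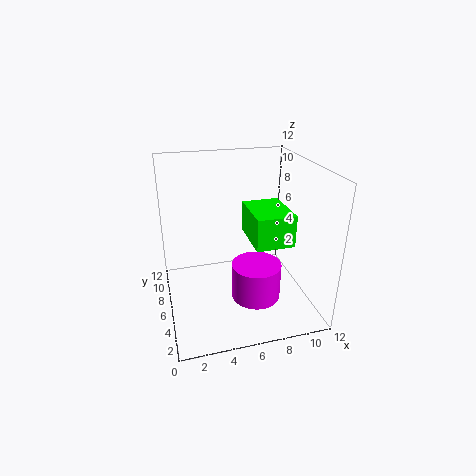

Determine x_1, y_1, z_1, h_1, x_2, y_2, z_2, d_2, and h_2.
x_1 = 7
y_1 = 4
z_1 = 1.5
h_1 = 3
x_2 = 6.5
y_2 = 2.5
z_2 = 6.5
d_2 = 4
h_2 = 2.5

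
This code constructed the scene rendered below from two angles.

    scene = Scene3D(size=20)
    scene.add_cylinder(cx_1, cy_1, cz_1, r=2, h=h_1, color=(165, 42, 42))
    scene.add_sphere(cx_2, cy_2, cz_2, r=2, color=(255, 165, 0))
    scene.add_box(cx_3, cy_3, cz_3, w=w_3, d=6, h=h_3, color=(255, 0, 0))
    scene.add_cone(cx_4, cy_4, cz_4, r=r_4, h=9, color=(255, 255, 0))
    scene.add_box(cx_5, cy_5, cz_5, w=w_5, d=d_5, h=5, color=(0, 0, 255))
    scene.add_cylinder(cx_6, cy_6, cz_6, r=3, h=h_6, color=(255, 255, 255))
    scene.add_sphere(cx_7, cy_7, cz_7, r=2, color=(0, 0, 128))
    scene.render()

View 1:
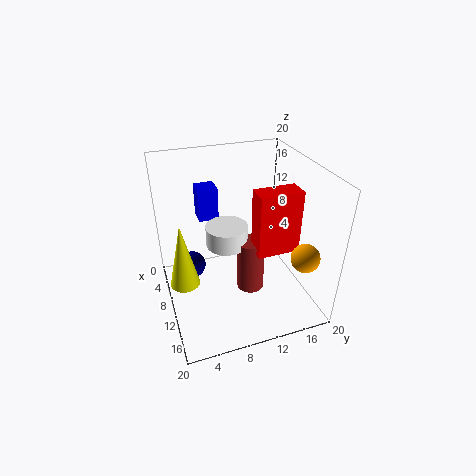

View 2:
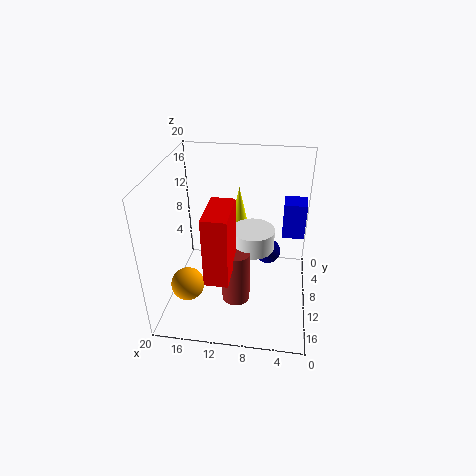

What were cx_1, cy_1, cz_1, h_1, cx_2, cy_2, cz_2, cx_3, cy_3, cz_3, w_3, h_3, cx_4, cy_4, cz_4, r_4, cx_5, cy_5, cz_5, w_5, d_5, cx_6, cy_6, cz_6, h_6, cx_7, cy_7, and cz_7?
cx_1 = 10
cy_1 = 12
cz_1 = 1
h_1 = 8
cx_2 = 15
cy_2 = 18
cz_2 = 8
cx_3 = 10
cy_3 = 12
cz_3 = 8
w_3 = 3
h_3 = 9
cx_4 = 11
cy_4 = 2
cz_4 = 5
r_4 = 2
cx_5 = 1
cy_5 = 6
cz_5 = 10
w_5 = 3
d_5 = 3
cx_6 = 8
cy_6 = 9
cz_6 = 8
h_6 = 3
cx_7 = 6
cy_7 = 4
cz_7 = 4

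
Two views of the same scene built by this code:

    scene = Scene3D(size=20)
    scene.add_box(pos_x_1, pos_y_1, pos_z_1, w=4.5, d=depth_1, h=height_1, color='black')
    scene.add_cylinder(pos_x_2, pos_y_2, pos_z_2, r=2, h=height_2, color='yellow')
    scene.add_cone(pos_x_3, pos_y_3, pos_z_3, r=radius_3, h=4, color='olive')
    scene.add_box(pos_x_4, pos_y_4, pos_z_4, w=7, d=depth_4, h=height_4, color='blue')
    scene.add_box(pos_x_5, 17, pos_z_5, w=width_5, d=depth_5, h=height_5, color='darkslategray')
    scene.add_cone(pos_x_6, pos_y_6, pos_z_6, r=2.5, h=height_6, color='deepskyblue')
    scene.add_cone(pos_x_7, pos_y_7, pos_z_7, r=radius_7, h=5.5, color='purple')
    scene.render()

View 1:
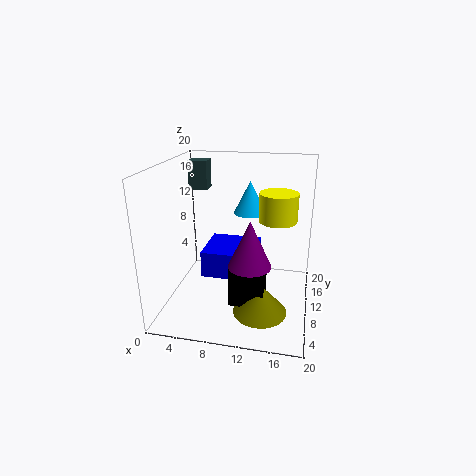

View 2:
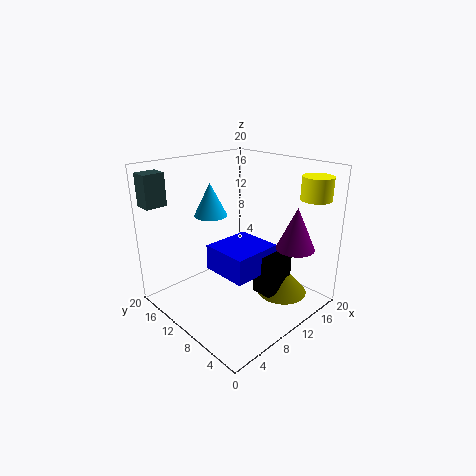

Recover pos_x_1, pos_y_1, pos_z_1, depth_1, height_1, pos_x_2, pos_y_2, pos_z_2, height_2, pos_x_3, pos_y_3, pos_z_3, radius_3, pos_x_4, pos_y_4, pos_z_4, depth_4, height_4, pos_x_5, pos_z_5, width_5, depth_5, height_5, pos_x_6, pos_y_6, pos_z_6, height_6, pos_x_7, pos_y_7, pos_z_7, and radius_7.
pos_x_1 = 10, pos_y_1 = 4, pos_z_1 = 3, depth_1 = 3, height_1 = 5.5, pos_x_2 = 16, pos_y_2 = 2, pos_z_2 = 16, height_2 = 3, pos_x_3 = 14, pos_y_3 = 5, pos_z_3 = 2, radius_3 = 3.5, pos_x_4 = 6, pos_y_4 = 5.5, pos_z_4 = 6, depth_4 = 6.5, height_4 = 3.5, pos_x_5 = 0.5, pos_z_5 = 14.5, width_5 = 3, depth_5 = 2.5, height_5 = 4.5, pos_x_6 = 10.5, pos_y_6 = 16.5, pos_z_6 = 11.5, height_6 = 5, pos_x_7 = 13, pos_y_7 = 2.5, pos_z_7 = 10, radius_7 = 2.5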